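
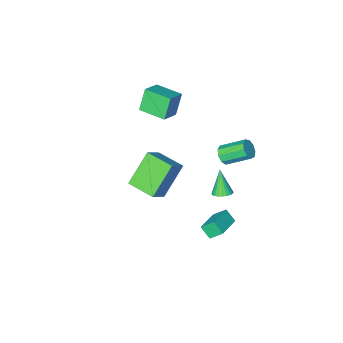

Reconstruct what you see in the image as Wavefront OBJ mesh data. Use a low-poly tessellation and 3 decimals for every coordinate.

v -1.598 2.531 -2.484
v -1.389 1.937 -1.87
v -2.097 3.046 -1.817
v -1.889 2.452 -1.202
v -0.291 3.348 -2.138
v -0.083 2.754 -1.523
v -0.791 3.863 -1.47
v -0.582 3.269 -0.856
v -0.782 3.755 2.143
v -0.344 4.06 2.37
v -1.018 3.085 3.497
v -0.519 4.199 2.408
v -0.733 4.27 2.406
v -0.956 4.263 2.364
v -1.151 4.178 2.288
v -1.291 4.03 2.19
v -1.353 3.839 2.084
v -1.328 3.636 1.988
v -1.22 3.451 1.915
v -1.045 3.312 1.877
v -0.83 3.241 1.879
v -0.608 3.248 1.922
v -0.412 3.333 1.998
v -0.273 3.481 2.096
v -0.211 3.672 2.201
v -0.236 3.875 2.297
v -1.299 -4.592 2.598
v -1.849 -4.857 3.969
v -2.038 -3.105 2.591
v -2.587 -3.371 3.961
v -0.253 -4.069 3.119
v -0.802 -4.335 4.489
v -0.991 -2.583 3.111
v -1.541 -2.848 4.482
v -2.669 0.892 2
v -2.368 0.742 2.533
v -3.39 1.678 3.373
v -3.691 1.828 2.84
v -2.191 1.094 2.357
v -3.213 2.029 3.197
v -2.237 1.351 2.014
v -3.259 2.286 2.854
v -2.486 1.393 1.665
v -3.508 2.329 2.505
v -2.82 1.201 1.472
v -3.842 2.137 2.312
v -3.084 0.865 1.526
v -4.105 1.8 2.366
v -3.153 0.541 1.802
v -4.175 1.476 2.642
v -2.996 0.382 2.171
v -4.018 1.317 3.011
v -2.686 0.461 2.459
v -3.708 1.397 3.299
v 2.49 0.741 2.09
v 1.099 0.36 3.739
v 1.902 2.266 1.948
v 0.512 1.884 3.596
v 3.448 1.196 3.004
v 2.058 0.814 4.652
v 2.861 2.72 2.861
v 1.47 2.339 4.51
f 2 4 1
f 5 2 1
f 1 4 3
f 3 5 1
f 2 8 4
f 6 2 5
f 6 8 2
f 4 8 3
f 7 5 3
f 3 8 7
f 7 6 5
f 8 6 7
f 10 9 12
f 10 12 11
f 12 9 13
f 12 13 11
f 13 9 14
f 13 14 11
f 14 9 15
f 14 15 11
f 15 9 16
f 15 16 11
f 16 9 17
f 16 17 11
f 17 9 18
f 17 18 11
f 18 9 19
f 18 19 11
f 19 9 20
f 19 20 11
f 20 9 21
f 20 21 11
f 21 9 22
f 21 22 11
f 22 9 23
f 22 23 11
f 23 9 24
f 23 24 11
f 24 9 25
f 24 25 11
f 25 9 26
f 25 26 11
f 26 9 10
f 26 10 11
f 28 30 27
f 31 28 27
f 27 30 29
f 29 31 27
f 28 34 30
f 32 28 31
f 32 34 28
f 30 34 29
f 33 31 29
f 29 34 33
f 33 32 31
f 34 32 33
f 36 35 39
f 36 39 37
f 37 39 40
f 37 40 38
f 39 35 41
f 39 41 40
f 40 41 42
f 40 42 38
f 41 35 43
f 41 43 42
f 42 43 44
f 42 44 38
f 43 35 45
f 43 45 44
f 44 45 46
f 44 46 38
f 45 35 47
f 45 47 46
f 46 47 48
f 46 48 38
f 47 35 49
f 47 49 48
f 48 49 50
f 48 50 38
f 49 35 51
f 49 51 50
f 50 51 52
f 50 52 38
f 51 35 53
f 51 53 52
f 52 53 54
f 52 54 38
f 53 35 36
f 53 36 54
f 54 36 37
f 54 37 38
f 56 58 55
f 59 56 55
f 55 58 57
f 57 59 55
f 56 62 58
f 60 56 59
f 60 62 56
f 58 62 57
f 61 59 57
f 57 62 61
f 61 60 59
f 62 60 61



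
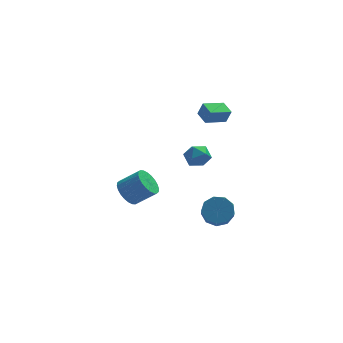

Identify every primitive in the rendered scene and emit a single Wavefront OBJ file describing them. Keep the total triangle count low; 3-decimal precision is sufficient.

v -1.445 1.939 -3.073
v -0.883 1.67 -3.83
v 0.367 1.452 -2.823
v -0.195 1.721 -2.067
v -0.823 2.048 -3.823
v 0.427 1.83 -2.816
v -0.858 2.409 -3.701
v 0.393 2.191 -2.695
v -0.982 2.698 -3.484
v 0.269 2.48 -2.478
v -1.176 2.872 -3.205
v 0.074 2.654 -2.198
v -1.412 2.904 -2.905
v -0.161 2.686 -1.899
v -1.653 2.789 -2.631
v -0.402 2.571 -1.625
v -1.862 2.545 -2.425
v -0.611 2.326 -1.418
v -2.007 2.208 -2.317
v -0.757 1.99 -1.31
v -2.067 1.83 -2.324
v -0.817 1.612 -1.317
v -2.033 1.469 -2.445
v -0.782 1.251 -1.439
v -1.909 1.18 -2.662
v -0.658 0.962 -1.656
v -1.714 1.006 -2.942
v -0.464 0.788 -1.935
v -1.479 0.974 -3.241
v -0.228 0.756 -2.235
v -1.238 1.089 -3.515
v 0.013 0.871 -2.509
v -1.029 1.334 -3.722
v 0.222 1.115 -2.715
v 3.792 0.664 -4.41
v 4.282 1.202 -3.739
v 4.098 -0.126 -2.539
v 3.608 -0.664 -3.21
v 3.619 1.331 -3.699
v 3.434 0.002 -2.499
v 3.036 1.147 -3.991
v 2.852 -0.182 -2.791
v 2.807 0.738 -4.48
v 2.623 -0.591 -3.28
v 3.04 0.294 -4.936
v 2.855 -1.035 -3.736
v 3.624 0.024 -5.146
v 3.439 -1.305 -3.946
v 4.287 0.053 -5.011
v 4.102 -1.276 -3.811
v 4.719 0.368 -4.595
v 4.534 -0.961 -3.395
v 4.717 0.822 -4.093
v 4.532 -0.507 -2.893
v 2.997 0.641 3.526
v 3.292 0.529 4.412
v 2.673 1.57 3.751
v 2.967 1.459 4.637
v 4.293 1.181 3.163
v 4.587 1.07 4.049
v 3.968 2.111 3.388
v 4.263 1.999 4.274
v 2.271 0.979 1.313
v 3.035 0.591 1.53
v 1.985 -0.091 0.41
v 2.749 -0.479 0.627
v 2.092 -0.435 1.216
v 2.268 0.226 1.774
v 2.752 0.274 0.166
v 2.928 0.935 0.724
v 3.331 0.156 0.822
v 2.923 -0.283 1.471
v 2.097 0.783 0.469
v 1.689 0.344 1.118
f 2 1 5
f 2 5 3
f 3 5 6
f 3 6 4
f 5 1 7
f 5 7 6
f 6 7 8
f 6 8 4
f 7 1 9
f 7 9 8
f 8 9 10
f 8 10 4
f 9 1 11
f 9 11 10
f 10 11 12
f 10 12 4
f 11 1 13
f 11 13 12
f 12 13 14
f 12 14 4
f 13 1 15
f 13 15 14
f 14 15 16
f 14 16 4
f 15 1 17
f 15 17 16
f 16 17 18
f 16 18 4
f 17 1 19
f 17 19 18
f 18 19 20
f 18 20 4
f 19 1 21
f 19 21 20
f 20 21 22
f 20 22 4
f 21 1 23
f 21 23 22
f 22 23 24
f 22 24 4
f 23 1 25
f 23 25 24
f 24 25 26
f 24 26 4
f 25 1 27
f 25 27 26
f 26 27 28
f 26 28 4
f 27 1 29
f 27 29 28
f 28 29 30
f 28 30 4
f 29 1 31
f 29 31 30
f 30 31 32
f 30 32 4
f 31 1 33
f 31 33 32
f 32 33 34
f 32 34 4
f 33 1 2
f 33 2 34
f 34 2 3
f 34 3 4
f 36 35 39
f 36 39 37
f 37 39 40
f 37 40 38
f 39 35 41
f 39 41 40
f 40 41 42
f 40 42 38
f 41 35 43
f 41 43 42
f 42 43 44
f 42 44 38
f 43 35 45
f 43 45 44
f 44 45 46
f 44 46 38
f 45 35 47
f 45 47 46
f 46 47 48
f 46 48 38
f 47 35 49
f 47 49 48
f 48 49 50
f 48 50 38
f 49 35 51
f 49 51 50
f 50 51 52
f 50 52 38
f 51 35 53
f 51 53 52
f 52 53 54
f 52 54 38
f 53 35 36
f 53 36 54
f 54 36 37
f 54 37 38
f 56 58 55
f 59 56 55
f 55 58 57
f 57 59 55
f 56 62 58
f 60 56 59
f 60 62 56
f 58 62 57
f 61 59 57
f 57 62 61
f 61 60 59
f 62 60 61
f 63 74 68
f 63 68 64
f 63 64 70
f 63 70 73
f 63 73 74
f 64 68 72
f 68 74 67
f 74 73 65
f 73 70 69
f 70 64 71
f 66 72 67
f 66 67 65
f 66 65 69
f 66 69 71
f 66 71 72
f 67 72 68
f 65 67 74
f 69 65 73
f 71 69 70
f 72 71 64



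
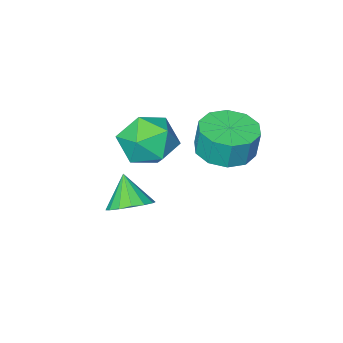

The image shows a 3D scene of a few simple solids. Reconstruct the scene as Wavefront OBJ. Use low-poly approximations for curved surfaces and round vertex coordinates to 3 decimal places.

v 2.19 -3.14 -2.496
v 2.731 -3.777 -2.855
v 1.95 -3.98 -1.364
v 3.016 -3.507 -2.594
v 3.08 -3.139 -2.307
v 2.905 -2.771 -2.071
v 2.538 -2.502 -1.949
v 2.078 -2.404 -1.973
v 1.648 -2.503 -2.137
v 1.363 -2.773 -2.398
v 1.299 -3.141 -2.685
v 1.474 -3.509 -2.921
v 1.841 -3.778 -3.043
v 2.301 -3.876 -3.019
v 0.068 -3.082 0.086
v 1.19 -2.554 0.059
v 0.91 -4.846 0.541
v 2.032 -4.318 0.514
v 1.233 -4.03 1.418
v 0.712 -2.939 1.137
v 1.388 -4.461 -0.537
v 0.867 -3.37 -0.818
v 2.006 -3.406 -0.326
v 1.91 -3.139 0.882
v 0.19 -4.261 -0.282
v 0.094 -3.994 0.926
v 0.024 -0.419 1.492
v 0.746 -1.236 1.643
v 0.697 -1.057 2.839
v -0.024 -0.241 2.688
v 1.095 -0.657 1.571
v 1.047 -0.478 2.767
v 1.036 0.012 1.468
v 0.987 0.191 2.664
v 0.59 0.517 1.375
v 0.541 0.696 2.571
v -0.072 0.664 1.326
v -0.121 0.843 2.522
v -0.697 0.397 1.341
v -0.746 0.576 2.537
v -1.047 -0.182 1.413
v -1.095 -0.003 2.609
v -0.987 -0.851 1.516
v -1.036 -0.672 2.712
v -0.541 -1.356 1.609
v -0.59 -1.177 2.805
v 0.121 -1.503 1.658
v 0.072 -1.324 2.854
f 2 1 4
f 2 4 3
f 4 1 5
f 4 5 3
f 5 1 6
f 5 6 3
f 6 1 7
f 6 7 3
f 7 1 8
f 7 8 3
f 8 1 9
f 8 9 3
f 9 1 10
f 9 10 3
f 10 1 11
f 10 11 3
f 11 1 12
f 11 12 3
f 12 1 13
f 12 13 3
f 13 1 14
f 13 14 3
f 14 1 2
f 14 2 3
f 15 26 20
f 15 20 16
f 15 16 22
f 15 22 25
f 15 25 26
f 16 20 24
f 20 26 19
f 26 25 17
f 25 22 21
f 22 16 23
f 18 24 19
f 18 19 17
f 18 17 21
f 18 21 23
f 18 23 24
f 19 24 20
f 17 19 26
f 21 17 25
f 23 21 22
f 24 23 16
f 28 27 31
f 28 31 29
f 29 31 32
f 29 32 30
f 31 27 33
f 31 33 32
f 32 33 34
f 32 34 30
f 33 27 35
f 33 35 34
f 34 35 36
f 34 36 30
f 35 27 37
f 35 37 36
f 36 37 38
f 36 38 30
f 37 27 39
f 37 39 38
f 38 39 40
f 38 40 30
f 39 27 41
f 39 41 40
f 40 41 42
f 40 42 30
f 41 27 43
f 41 43 42
f 42 43 44
f 42 44 30
f 43 27 45
f 43 45 44
f 44 45 46
f 44 46 30
f 45 27 47
f 45 47 46
f 46 47 48
f 46 48 30
f 47 27 28
f 47 28 48
f 48 28 29
f 48 29 30



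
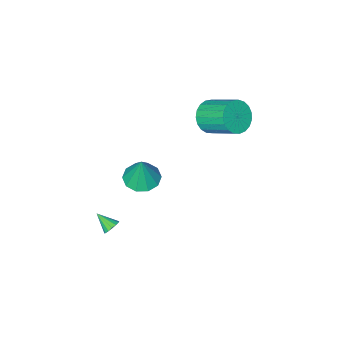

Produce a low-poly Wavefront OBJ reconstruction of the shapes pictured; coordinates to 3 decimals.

v 3.003 0.512 -2.674
v 3.457 0.51 -2.905
v 3.317 -0.372 -2.046
v 3.487 0.669 -2.697
v 3.388 0.786 -2.482
v 3.185 0.83 -2.319
v 2.933 0.788 -2.251
v 2.7 0.673 -2.297
v 2.548 0.515 -2.443
v 2.518 0.356 -2.652
v 2.618 0.239 -2.867
v 2.82 0.195 -3.03
v 3.072 0.236 -3.098
v 3.305 0.352 -3.052
v 1.906 1.678 2.055
v 2.866 1.688 1.917
v 2.154 2.022 3.805
v 2.661 2.246 1.836
v 2.168 2.586 1.839
v 1.574 2.58 1.925
v 1.108 2.229 2.06
v 0.946 1.667 2.194
v 1.151 1.11 2.274
v 1.644 0.769 2.271
v 2.238 0.776 2.186
v 2.704 1.127 2.051
v -2.945 0.825 3.466
v -2.284 0.557 4.167
v -2.735 2.187 5.216
v -3.395 2.455 4.514
v -2.05 0.786 3.911
v -2.501 2.416 4.96
v -1.971 1.022 3.578
v -2.421 2.652 4.627
v -2.06 1.224 3.226
v -2.511 2.854 4.274
v -2.302 1.357 2.915
v -2.753 2.987 3.963
v -2.655 1.398 2.699
v -3.106 3.028 3.748
v -3.058 1.34 2.616
v -3.509 2.97 3.665
v -3.442 1.193 2.68
v -3.893 2.823 3.729
v -3.74 0.982 2.88
v -4.19 2.612 3.928
v -3.9 0.744 3.181
v -4.351 2.374 4.229
v -3.895 0.52 3.531
v -4.346 2.15 4.58
v -3.726 0.349 3.87
v -4.176 1.979 4.919
v -3.421 0.26 4.139
v -3.872 1.89 5.188
v -3.035 0.269 4.292
v -3.485 1.899 5.34
v -2.632 0.374 4.301
v -3.083 2.004 5.35
f 2 1 4
f 2 4 3
f 4 1 5
f 4 5 3
f 5 1 6
f 5 6 3
f 6 1 7
f 6 7 3
f 7 1 8
f 7 8 3
f 8 1 9
f 8 9 3
f 9 1 10
f 9 10 3
f 10 1 11
f 10 11 3
f 11 1 12
f 11 12 3
f 12 1 13
f 12 13 3
f 13 1 14
f 13 14 3
f 14 1 2
f 14 2 3
f 16 15 18
f 16 18 17
f 18 15 19
f 18 19 17
f 19 15 20
f 19 20 17
f 20 15 21
f 20 21 17
f 21 15 22
f 21 22 17
f 22 15 23
f 22 23 17
f 23 15 24
f 23 24 17
f 24 15 25
f 24 25 17
f 25 15 26
f 25 26 17
f 26 15 16
f 26 16 17
f 28 27 31
f 28 31 29
f 29 31 32
f 29 32 30
f 31 27 33
f 31 33 32
f 32 33 34
f 32 34 30
f 33 27 35
f 33 35 34
f 34 35 36
f 34 36 30
f 35 27 37
f 35 37 36
f 36 37 38
f 36 38 30
f 37 27 39
f 37 39 38
f 38 39 40
f 38 40 30
f 39 27 41
f 39 41 40
f 40 41 42
f 40 42 30
f 41 27 43
f 41 43 42
f 42 43 44
f 42 44 30
f 43 27 45
f 43 45 44
f 44 45 46
f 44 46 30
f 45 27 47
f 45 47 46
f 46 47 48
f 46 48 30
f 47 27 49
f 47 49 48
f 48 49 50
f 48 50 30
f 49 27 51
f 49 51 50
f 50 51 52
f 50 52 30
f 51 27 53
f 51 53 52
f 52 53 54
f 52 54 30
f 53 27 55
f 53 55 54
f 54 55 56
f 54 56 30
f 55 27 57
f 55 57 56
f 56 57 58
f 56 58 30
f 57 27 28
f 57 28 58
f 58 28 29
f 58 29 30



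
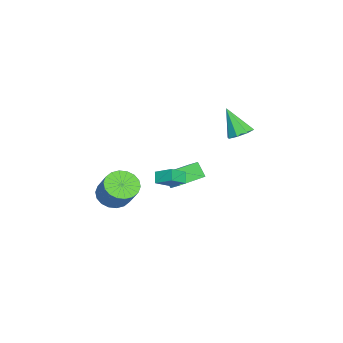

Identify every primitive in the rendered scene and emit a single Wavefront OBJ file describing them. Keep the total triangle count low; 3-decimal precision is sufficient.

v -2.594 -0.134 -3.496
v -2.95 -0.702 -2.525
v -4.373 0.942 -3.52
v -4.73 0.374 -2.549
v -2.19 0.546 -2.951
v -2.547 -0.022 -1.98
v -3.97 1.622 -2.975
v -4.326 1.054 -2.004
v 0.714 0.751 -0.492
v 1.018 1.803 0.047
v 1.235 0.914 -1.104
v 1.538 1.966 -0.566
v 1.622 0.174 0.126
v 1.925 1.226 0.664
v 2.142 0.337 -0.487
v 2.446 1.389 0.052
v 2.952 -1.858 -1.273
v 3.632 -1.466 -1.986
v 4.647 -0.63 -0.56
v 3.968 -1.022 0.153
v 3.306 -1.126 -1.954
v 4.322 -0.291 -0.527
v 2.911 -0.931 -1.786
v 3.926 -0.096 -0.36
v 2.523 -0.92 -1.517
v 3.539 -0.084 -0.091
v 2.221 -1.094 -1.2
v 3.236 -0.258 0.226
v 2.063 -1.42 -0.897
v 3.079 -0.584 0.529
v 2.082 -1.832 -0.669
v 3.097 -0.996 0.758
v 2.273 -2.25 -0.56
v 3.288 -1.414 0.866
v 2.598 -2.589 -0.593
v 3.614 -1.754 0.834
v 2.994 -2.784 -0.76
v 4.009 -1.949 0.666
v 3.381 -2.796 -1.029
v 4.397 -1.96 0.397
v 3.684 -2.622 -1.346
v 4.699 -1.786 0.08
v 3.841 -2.296 -1.649
v 4.857 -1.46 -0.223
v 3.823 -1.884 -1.878
v 4.838 -1.048 -0.451
v -3.139 3.96 1.405
v -2.283 3.953 1.565
v -3.481 2.98 3.195
v -2.583 4.497 1.805
v -3.208 4.726 1.811
v -3.793 4.507 1.579
v -3.994 3.967 1.245
v -3.694 3.423 1.004
v -3.069 3.194 0.999
v -2.484 3.414 1.231
f 2 4 1
f 5 2 1
f 1 4 3
f 3 5 1
f 2 8 4
f 6 2 5
f 6 8 2
f 4 8 3
f 7 5 3
f 3 8 7
f 7 6 5
f 8 6 7
f 10 12 9
f 13 10 9
f 9 12 11
f 11 13 9
f 10 16 12
f 14 10 13
f 14 16 10
f 12 16 11
f 15 13 11
f 11 16 15
f 15 14 13
f 16 14 15
f 18 17 21
f 18 21 19
f 19 21 22
f 19 22 20
f 21 17 23
f 21 23 22
f 22 23 24
f 22 24 20
f 23 17 25
f 23 25 24
f 24 25 26
f 24 26 20
f 25 17 27
f 25 27 26
f 26 27 28
f 26 28 20
f 27 17 29
f 27 29 28
f 28 29 30
f 28 30 20
f 29 17 31
f 29 31 30
f 30 31 32
f 30 32 20
f 31 17 33
f 31 33 32
f 32 33 34
f 32 34 20
f 33 17 35
f 33 35 34
f 34 35 36
f 34 36 20
f 35 17 37
f 35 37 36
f 36 37 38
f 36 38 20
f 37 17 39
f 37 39 38
f 38 39 40
f 38 40 20
f 39 17 41
f 39 41 40
f 40 41 42
f 40 42 20
f 41 17 43
f 41 43 42
f 42 43 44
f 42 44 20
f 43 17 45
f 43 45 44
f 44 45 46
f 44 46 20
f 45 17 18
f 45 18 46
f 46 18 19
f 46 19 20
f 48 47 50
f 48 50 49
f 50 47 51
f 50 51 49
f 51 47 52
f 51 52 49
f 52 47 53
f 52 53 49
f 53 47 54
f 53 54 49
f 54 47 55
f 54 55 49
f 55 47 56
f 55 56 49
f 56 47 48
f 56 48 49



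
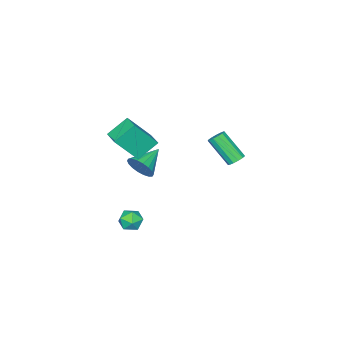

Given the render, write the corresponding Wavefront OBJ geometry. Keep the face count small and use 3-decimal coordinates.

v -1.603 1.367 -0.352
v -1.078 1.342 -0.417
v -0.971 0.067 0.947
v -1.497 0.093 1.012
v -1.127 1.555 -0.214
v -1.021 0.28 1.15
v -1.328 1.709 -0.055
v -1.221 0.434 1.309
v -1.615 1.754 0.01
v -1.509 0.479 1.374
v -1.9 1.677 -0.04
v -1.793 0.402 1.324
v -2.089 1.501 -0.189
v -1.983 0.226 1.175
v -2.125 1.283 -0.39
v -2.019 0.008 0.974
v -1.995 1.092 -0.579
v -1.889 -0.183 0.785
v -1.74 0.988 -0.696
v -1.634 -0.287 0.668
v -1.442 1.005 -0.704
v -1.336 -0.27 0.661
v -1.195 1.136 -0.6
v -1.089 -0.138 0.765
v 2.937 -1.217 -3.841
v 3.21 -0.845 -3.268
v 3.77 -2.055 -3.692
v 4.043 -1.683 -3.119
v 3.384 -2.006 -3.068
v 2.869 -1.488 -3.159
v 4.111 -1.412 -3.801
v 3.596 -0.894 -3.892
v 3.936 -0.965 -3.243
v 3.486 -1.332 -2.79
v 3.494 -1.568 -4.17
v 3.044 -1.935 -3.717
v 3.479 -1.387 1.883
v 2.461 -0.94 2.751
v 3.993 -0.458 2.008
v 2.976 -0.011 2.876
v 4.424 -2.109 3.364
v 3.407 -1.662 4.232
v 4.939 -1.18 3.489
v 3.921 -0.733 4.357
v 3.555 -0.709 1
v 3.851 -1.009 1.704
v 2.105 -0.731 1.6
v 3.867 -0.648 1.757
v 3.821 -0.299 1.659
v 3.723 -0.032 1.431
v 3.592 0.102 1.118
v 3.453 0.075 0.781
v 3.335 -0.108 0.488
v 3.26 -0.409 0.297
v 3.244 -0.77 0.244
v 3.29 -1.119 0.342
v 3.388 -1.386 0.57
v 3.519 -1.52 0.883
v 3.658 -1.492 1.219
v 3.776 -1.31 1.513
f 2 1 5
f 2 5 3
f 3 5 6
f 3 6 4
f 5 1 7
f 5 7 6
f 6 7 8
f 6 8 4
f 7 1 9
f 7 9 8
f 8 9 10
f 8 10 4
f 9 1 11
f 9 11 10
f 10 11 12
f 10 12 4
f 11 1 13
f 11 13 12
f 12 13 14
f 12 14 4
f 13 1 15
f 13 15 14
f 14 15 16
f 14 16 4
f 15 1 17
f 15 17 16
f 16 17 18
f 16 18 4
f 17 1 19
f 17 19 18
f 18 19 20
f 18 20 4
f 19 1 21
f 19 21 20
f 20 21 22
f 20 22 4
f 21 1 23
f 21 23 22
f 22 23 24
f 22 24 4
f 23 1 2
f 23 2 24
f 24 2 3
f 24 3 4
f 25 36 30
f 25 30 26
f 25 26 32
f 25 32 35
f 25 35 36
f 26 30 34
f 30 36 29
f 36 35 27
f 35 32 31
f 32 26 33
f 28 34 29
f 28 29 27
f 28 27 31
f 28 31 33
f 28 33 34
f 29 34 30
f 27 29 36
f 31 27 35
f 33 31 32
f 34 33 26
f 38 40 37
f 41 38 37
f 37 40 39
f 39 41 37
f 38 44 40
f 42 38 41
f 42 44 38
f 40 44 39
f 43 41 39
f 39 44 43
f 43 42 41
f 44 42 43
f 46 45 48
f 46 48 47
f 48 45 49
f 48 49 47
f 49 45 50
f 49 50 47
f 50 45 51
f 50 51 47
f 51 45 52
f 51 52 47
f 52 45 53
f 52 53 47
f 53 45 54
f 53 54 47
f 54 45 55
f 54 55 47
f 55 45 56
f 55 56 47
f 56 45 57
f 56 57 47
f 57 45 58
f 57 58 47
f 58 45 59
f 58 59 47
f 59 45 60
f 59 60 47
f 60 45 46
f 60 46 47



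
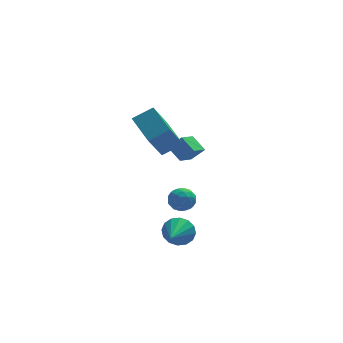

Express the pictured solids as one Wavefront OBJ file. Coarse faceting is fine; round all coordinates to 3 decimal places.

v -0.062 -0.64 -2.191
v 0.467 -0.309 -1.727
v 0.513 -1.751 -2.053
v 1.042 -1.42 -1.589
v 0.306 -1.498 -1.347
v -0.049 -0.811 -1.432
v 1.029 -1.249 -2.348
v 0.674 -0.562 -2.433
v 1.141 -0.685 -1.823
v 0.695 -0.839 -1.205
v 0.285 -1.221 -2.575
v -0.161 -1.375 -1.957
v 0.152 -0.377 -1.971
v 0.828 -1.683 -1.809
v 0.395 -1.729 -1.667
v 0.706 -1.535 -1.394
v -0.151 -0.672 -1.798
v 0.16 -0.477 -1.525
v 0.065 -1.176 -1.302
v 0.82 -1.583 -2.255
v 1.131 -1.388 -1.982
v 0.274 -0.525 -2.386
v 0.585 -0.331 -2.113
v 0.915 -0.884 -2.478
v 0.86 -0.403 -1.755
v 1.197 -1.057 -1.674
v 1.19 -0.956 -2.12
v 0.981 -0.552 -2.17
v 0.597 -0.494 -1.391
v 0.935 -1.147 -1.31
v 0.502 -1.193 -1.168
v 0.294 -0.789 -1.218
v 0.993 -0.715 -1.448
v 0.045 -0.913 -2.47
v 0.383 -1.566 -2.389
v 0.686 -1.271 -2.562
v 0.478 -0.867 -2.612
v -0.217 -1.003 -2.106
v 0.12 -1.657 -2.025
v -0.001 -1.508 -1.61
v -0.21 -1.104 -1.66
v -0.013 -1.345 -2.332
v 1.605 1.012 0.298
v 1.132 1.793 0.911
v 0.9 1.143 -0.413
v 0.426 1.923 0.2
v 2.434 2.017 -0.34
v 1.96 2.797 0.273
v 1.728 2.147 -1.051
v 1.255 2.928 -0.438
v -0.525 -0.987 1.544
v -1.414 -1.925 3.288
v -0.992 0.696 2.212
v -1.881 -0.242 3.955
v 0.581 -0.918 2.145
v -0.308 -1.856 3.888
v 0.114 0.765 2.812
v -0.775 -0.173 4.556
v -0.074 -2.74 -3.061
v 0.207 -3.188 -3.764
v -0.826 -4.22 -2.419
v 0.542 -3.226 -3.459
v 0.713 -3.134 -3.047
v 0.673 -2.936 -2.638
v 0.433 -2.686 -2.343
v 0.057 -2.451 -2.24
v -0.354 -2.292 -2.357
v -0.69 -2.254 -2.662
v -0.86 -2.346 -3.075
v -0.82 -2.543 -3.483
v -0.58 -2.794 -3.778
v -0.204 -3.029 -3.881
f 1 38 17
f 38 12 41
f 17 41 6
f 38 41 17
f 1 17 13
f 17 6 18
f 13 18 2
f 17 18 13
f 1 13 22
f 13 2 23
f 22 23 8
f 13 23 22
f 1 22 34
f 22 8 37
f 34 37 11
f 22 37 34
f 1 34 38
f 34 11 42
f 38 42 12
f 34 42 38
f 2 18 29
f 18 6 32
f 29 32 10
f 18 32 29
f 6 41 19
f 41 12 40
f 19 40 5
f 41 40 19
f 12 42 39
f 42 11 35
f 39 35 3
f 42 35 39
f 11 37 36
f 37 8 24
f 36 24 7
f 37 24 36
f 8 23 28
f 23 2 25
f 28 25 9
f 23 25 28
f 4 30 16
f 30 10 31
f 16 31 5
f 30 31 16
f 4 16 14
f 16 5 15
f 14 15 3
f 16 15 14
f 4 14 21
f 14 3 20
f 21 20 7
f 14 20 21
f 4 21 26
f 21 7 27
f 26 27 9
f 21 27 26
f 4 26 30
f 26 9 33
f 30 33 10
f 26 33 30
f 5 31 19
f 31 10 32
f 19 32 6
f 31 32 19
f 3 15 39
f 15 5 40
f 39 40 12
f 15 40 39
f 7 20 36
f 20 3 35
f 36 35 11
f 20 35 36
f 9 27 28
f 27 7 24
f 28 24 8
f 27 24 28
f 10 33 29
f 33 9 25
f 29 25 2
f 33 25 29
f 44 46 43
f 47 44 43
f 43 46 45
f 45 47 43
f 44 50 46
f 48 44 47
f 48 50 44
f 46 50 45
f 49 47 45
f 45 50 49
f 49 48 47
f 50 48 49
f 52 54 51
f 55 52 51
f 51 54 53
f 53 55 51
f 52 58 54
f 56 52 55
f 56 58 52
f 54 58 53
f 57 55 53
f 53 58 57
f 57 56 55
f 58 56 57
f 60 59 62
f 60 62 61
f 62 59 63
f 62 63 61
f 63 59 64
f 63 64 61
f 64 59 65
f 64 65 61
f 65 59 66
f 65 66 61
f 66 59 67
f 66 67 61
f 67 59 68
f 67 68 61
f 68 59 69
f 68 69 61
f 69 59 70
f 69 70 61
f 70 59 71
f 70 71 61
f 71 59 72
f 71 72 61
f 72 59 60
f 72 60 61



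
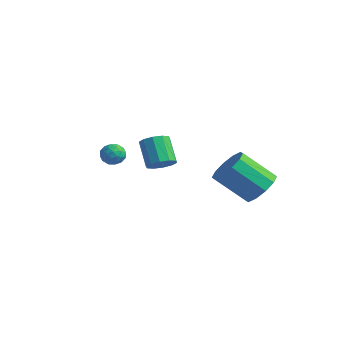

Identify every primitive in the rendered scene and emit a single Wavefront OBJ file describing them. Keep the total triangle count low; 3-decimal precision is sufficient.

v 3.764 3.457 -3.917
v 4.199 4.004 -3.147
v 3.131 2.89 -1.753
v 2.696 2.343 -2.523
v 3.658 4.303 -3.322
v 2.59 3.19 -1.928
v 3.158 4.28 -3.725
v 2.089 3.166 -2.331
v 2.889 3.941 -4.201
v 1.82 2.828 -2.807
v 2.955 3.418 -4.569
v 1.886 2.305 -3.174
v 3.329 2.91 -4.687
v 2.261 1.796 -3.293
v 3.87 2.61 -4.512
v 2.802 1.497 -3.118
v 4.371 2.634 -4.109
v 3.302 1.52 -2.715
v 4.64 2.972 -3.633
v 3.571 1.859 -2.239
v 4.574 3.495 -3.266
v 3.505 2.382 -1.871
v -0.557 1.084 -3.24
v -0.131 0.658 -2.794
v -1.077 0.969 -1.593
v -1.503 1.396 -2.04
v 0.033 1.091 -2.778
v -0.913 1.402 -1.577
v -0.028 1.522 -2.938
v -0.974 1.833 -1.737
v -0.292 1.785 -3.213
v -1.237 2.097 -2.012
v -0.656 1.781 -3.499
v -1.602 2.093 -2.298
v -0.983 1.511 -3.687
v -1.929 1.822 -2.486
v -1.147 1.078 -3.703
v -2.093 1.389 -2.502
v -1.086 0.647 -3.543
v -2.032 0.958 -2.342
v -0.823 0.383 -3.268
v -1.768 0.695 -2.067
v -0.458 0.387 -2.982
v -1.404 0.699 -1.781
v 0.292 -2.54 -1.229
v 0.73 -2.117 -1.062
v 0.99 -3.283 -1.178
v 1.428 -2.86 -1.011
v 0.96 -3.005 -0.613
v 0.528 -2.545 -0.644
v 1.192 -2.855 -1.596
v 0.76 -2.395 -1.627
v 1.286 -2.312 -1.288
v 1.142 -2.405 -0.681
v 0.578 -2.995 -1.559
v 0.434 -3.088 -0.952
v 0.45 -2.263 -1.15
v 1.27 -3.137 -1.09
v 0.995 -3.222 -0.856
v 1.252 -2.973 -0.758
v 0.331 -2.515 -0.905
v 0.589 -2.267 -0.806
v 0.724 -2.788 -0.542
v 1.131 -3.133 -1.434
v 1.389 -2.885 -1.335
v 0.468 -2.427 -1.482
v 0.725 -2.178 -1.384
v 0.996 -2.612 -1.698
v 1.034 -2.129 -1.185
v 1.444 -2.566 -1.154
v 1.305 -2.563 -1.498
v 1.051 -2.293 -1.517
v 0.949 -2.184 -0.828
v 1.36 -2.621 -0.797
v 1.085 -2.705 -0.564
v 0.831 -2.435 -0.582
v 1.276 -2.298 -0.961
v 0.36 -2.779 -1.443
v 0.771 -3.216 -1.412
v 0.889 -2.965 -1.658
v 0.635 -2.695 -1.676
v 0.276 -2.834 -1.086
v 0.686 -3.271 -1.055
v 0.669 -3.107 -0.723
v 0.415 -2.837 -0.742
v 0.444 -3.102 -1.279
f 2 1 5
f 2 5 3
f 3 5 6
f 3 6 4
f 5 1 7
f 5 7 6
f 6 7 8
f 6 8 4
f 7 1 9
f 7 9 8
f 8 9 10
f 8 10 4
f 9 1 11
f 9 11 10
f 10 11 12
f 10 12 4
f 11 1 13
f 11 13 12
f 12 13 14
f 12 14 4
f 13 1 15
f 13 15 14
f 14 15 16
f 14 16 4
f 15 1 17
f 15 17 16
f 16 17 18
f 16 18 4
f 17 1 19
f 17 19 18
f 18 19 20
f 18 20 4
f 19 1 21
f 19 21 20
f 20 21 22
f 20 22 4
f 21 1 2
f 21 2 22
f 22 2 3
f 22 3 4
f 24 23 27
f 24 27 25
f 25 27 28
f 25 28 26
f 27 23 29
f 27 29 28
f 28 29 30
f 28 30 26
f 29 23 31
f 29 31 30
f 30 31 32
f 30 32 26
f 31 23 33
f 31 33 32
f 32 33 34
f 32 34 26
f 33 23 35
f 33 35 34
f 34 35 36
f 34 36 26
f 35 23 37
f 35 37 36
f 36 37 38
f 36 38 26
f 37 23 39
f 37 39 38
f 38 39 40
f 38 40 26
f 39 23 41
f 39 41 40
f 40 41 42
f 40 42 26
f 41 23 43
f 41 43 42
f 42 43 44
f 42 44 26
f 43 23 24
f 43 24 44
f 44 24 25
f 44 25 26
f 45 82 61
f 82 56 85
f 61 85 50
f 82 85 61
f 45 61 57
f 61 50 62
f 57 62 46
f 61 62 57
f 45 57 66
f 57 46 67
f 66 67 52
f 57 67 66
f 45 66 78
f 66 52 81
f 78 81 55
f 66 81 78
f 45 78 82
f 78 55 86
f 82 86 56
f 78 86 82
f 46 62 73
f 62 50 76
f 73 76 54
f 62 76 73
f 50 85 63
f 85 56 84
f 63 84 49
f 85 84 63
f 56 86 83
f 86 55 79
f 83 79 47
f 86 79 83
f 55 81 80
f 81 52 68
f 80 68 51
f 81 68 80
f 52 67 72
f 67 46 69
f 72 69 53
f 67 69 72
f 48 74 60
f 74 54 75
f 60 75 49
f 74 75 60
f 48 60 58
f 60 49 59
f 58 59 47
f 60 59 58
f 48 58 65
f 58 47 64
f 65 64 51
f 58 64 65
f 48 65 70
f 65 51 71
f 70 71 53
f 65 71 70
f 48 70 74
f 70 53 77
f 74 77 54
f 70 77 74
f 49 75 63
f 75 54 76
f 63 76 50
f 75 76 63
f 47 59 83
f 59 49 84
f 83 84 56
f 59 84 83
f 51 64 80
f 64 47 79
f 80 79 55
f 64 79 80
f 53 71 72
f 71 51 68
f 72 68 52
f 71 68 72
f 54 77 73
f 77 53 69
f 73 69 46
f 77 69 73



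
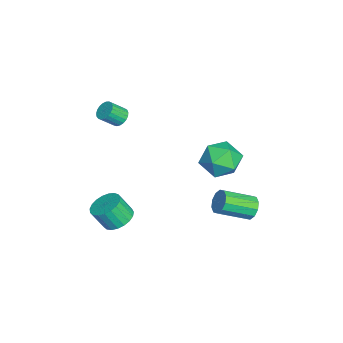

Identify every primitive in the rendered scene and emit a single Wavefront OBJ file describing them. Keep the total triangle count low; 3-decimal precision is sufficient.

v -0.701 -2.271 3.602
v -0.381 -2.562 3.171
v -0.04 -3.339 3.947
v -0.359 -3.049 4.378
v -0.211 -2.397 3.261
v 0.13 -3.174 4.037
v -0.125 -2.211 3.41
v 0.216 -2.988 4.186
v -0.139 -2.035 3.592
v 0.203 -2.812 4.368
v -0.249 -1.9 3.776
v 0.092 -2.677 4.552
v -0.438 -1.829 3.93
v -0.097 -2.606 4.706
v -0.672 -1.835 4.027
v -0.331 -2.612 4.803
v -0.912 -1.916 4.051
v -0.57 -2.693 4.827
v -1.114 -2.059 3.997
v -0.773 -2.836 4.773
v -1.245 -2.238 3.875
v -0.904 -3.016 4.651
v -1.282 -2.424 3.705
v -0.941 -3.201 4.481
v -1.219 -2.583 3.518
v -0.877 -3.36 4.294
v -1.065 -2.688 3.346
v -0.724 -3.465 4.122
v -0.849 -2.721 3.217
v -0.508 -3.498 3.993
v -0.607 -2.676 3.155
v -0.266 -3.453 3.931
v 1.799 4.274 2.874
v 2.955 3.881 2.728
v 1.145 2.399 2.732
v 2.301 2.006 2.586
v 1.937 2.455 3.672
v 2.341 3.614 3.76
v 1.759 2.666 1.7
v 2.163 3.825 1.788
v 2.931 2.888 2.003
v 3.041 2.757 3.221
v 1.059 3.523 2.239
v 1.169 3.392 3.457
v 2.648 4.769 -0.595
v 3.264 4.738 -1.021
v 3.768 3.08 -0.172
v 3.152 3.111 0.255
v 3.37 4.968 -0.634
v 3.874 3.31 0.216
v 3.2 5.123 -0.231
v 3.704 3.465 0.619
v 2.819 5.143 0.033
v 3.323 3.484 0.882
v 2.373 5.019 0.057
v 2.877 3.361 0.906
v 2.032 4.8 -0.168
v 2.536 3.142 0.681
v 1.926 4.57 -0.556
v 2.43 2.912 0.294
v 2.096 4.415 -0.959
v 2.6 2.757 -0.109
v 2.477 4.396 -1.222
v 2.981 2.737 -0.373
v 2.923 4.519 -1.246
v 3.427 2.861 -0.397
v 3.118 -2.049 -1.488
v 3.98 -2.312 -1.673
v 4.024 -2.994 -0.496
v 3.162 -2.731 -0.312
v 4.036 -1.984 -1.485
v 4.08 -2.665 -0.308
v 3.933 -1.667 -1.297
v 3.977 -2.348 -0.121
v 3.689 -1.416 -1.142
v 3.733 -2.097 0.034
v 3.346 -1.274 -1.048
v 3.39 -1.956 0.128
v 2.964 -1.267 -1.029
v 3.008 -1.948 0.147
v 2.609 -1.395 -1.09
v 2.653 -2.076 0.086
v 2.341 -1.636 -1.22
v 2.385 -2.317 -0.043
v 2.208 -1.948 -1.396
v 2.252 -2.63 -0.219
v 2.233 -2.278 -1.588
v 2.277 -2.96 -0.411
v 2.41 -2.569 -1.762
v 2.454 -3.25 -0.586
v 2.71 -2.769 -1.89
v 2.754 -3.451 -0.714
v 3.08 -2.845 -1.948
v 3.124 -3.527 -0.772
v 3.457 -2.784 -1.926
v 3.501 -3.465 -0.75
v 3.775 -2.595 -1.829
v 3.819 -3.277 -0.653
f 2 1 5
f 2 5 3
f 3 5 6
f 3 6 4
f 5 1 7
f 5 7 6
f 6 7 8
f 6 8 4
f 7 1 9
f 7 9 8
f 8 9 10
f 8 10 4
f 9 1 11
f 9 11 10
f 10 11 12
f 10 12 4
f 11 1 13
f 11 13 12
f 12 13 14
f 12 14 4
f 13 1 15
f 13 15 14
f 14 15 16
f 14 16 4
f 15 1 17
f 15 17 16
f 16 17 18
f 16 18 4
f 17 1 19
f 17 19 18
f 18 19 20
f 18 20 4
f 19 1 21
f 19 21 20
f 20 21 22
f 20 22 4
f 21 1 23
f 21 23 22
f 22 23 24
f 22 24 4
f 23 1 25
f 23 25 24
f 24 25 26
f 24 26 4
f 25 1 27
f 25 27 26
f 26 27 28
f 26 28 4
f 27 1 29
f 27 29 28
f 28 29 30
f 28 30 4
f 29 1 31
f 29 31 30
f 30 31 32
f 30 32 4
f 31 1 2
f 31 2 32
f 32 2 3
f 32 3 4
f 33 44 38
f 33 38 34
f 33 34 40
f 33 40 43
f 33 43 44
f 34 38 42
f 38 44 37
f 44 43 35
f 43 40 39
f 40 34 41
f 36 42 37
f 36 37 35
f 36 35 39
f 36 39 41
f 36 41 42
f 37 42 38
f 35 37 44
f 39 35 43
f 41 39 40
f 42 41 34
f 46 45 49
f 46 49 47
f 47 49 50
f 47 50 48
f 49 45 51
f 49 51 50
f 50 51 52
f 50 52 48
f 51 45 53
f 51 53 52
f 52 53 54
f 52 54 48
f 53 45 55
f 53 55 54
f 54 55 56
f 54 56 48
f 55 45 57
f 55 57 56
f 56 57 58
f 56 58 48
f 57 45 59
f 57 59 58
f 58 59 60
f 58 60 48
f 59 45 61
f 59 61 60
f 60 61 62
f 60 62 48
f 61 45 63
f 61 63 62
f 62 63 64
f 62 64 48
f 63 45 65
f 63 65 64
f 64 65 66
f 64 66 48
f 65 45 46
f 65 46 66
f 66 46 47
f 66 47 48
f 68 67 71
f 68 71 69
f 69 71 72
f 69 72 70
f 71 67 73
f 71 73 72
f 72 73 74
f 72 74 70
f 73 67 75
f 73 75 74
f 74 75 76
f 74 76 70
f 75 67 77
f 75 77 76
f 76 77 78
f 76 78 70
f 77 67 79
f 77 79 78
f 78 79 80
f 78 80 70
f 79 67 81
f 79 81 80
f 80 81 82
f 80 82 70
f 81 67 83
f 81 83 82
f 82 83 84
f 82 84 70
f 83 67 85
f 83 85 84
f 84 85 86
f 84 86 70
f 85 67 87
f 85 87 86
f 86 87 88
f 86 88 70
f 87 67 89
f 87 89 88
f 88 89 90
f 88 90 70
f 89 67 91
f 89 91 90
f 90 91 92
f 90 92 70
f 91 67 93
f 91 93 92
f 92 93 94
f 92 94 70
f 93 67 95
f 93 95 94
f 94 95 96
f 94 96 70
f 95 67 97
f 95 97 96
f 96 97 98
f 96 98 70
f 97 67 68
f 97 68 98
f 98 68 69
f 98 69 70



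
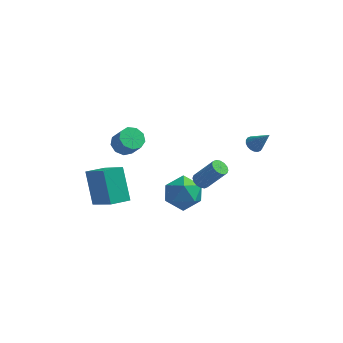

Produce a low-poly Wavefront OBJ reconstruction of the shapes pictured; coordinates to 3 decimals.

v 1.571 -2.469 1.669
v 1.986 -2.315 1.359
v 3.064 -2.318 2.801
v 2.649 -2.471 3.111
v 1.869 -2.077 1.447
v 2.947 -2.079 2.889
v 1.672 -1.944 1.595
v 2.75 -1.946 3.036
v 1.448 -1.951 1.762
v 2.526 -1.954 3.203
v 1.257 -2.097 1.904
v 2.335 -2.1 3.346
v 1.151 -2.343 1.984
v 2.228 -2.346 3.425
v 1.156 -2.622 1.979
v 2.234 -2.625 3.421
v 1.273 -2.861 1.891
v 2.351 -2.863 3.333
v 1.47 -2.994 1.744
v 2.548 -2.996 3.185
v 1.694 -2.986 1.577
v 2.772 -2.989 3.018
v 1.885 -2.84 1.434
v 2.963 -2.843 2.876
v 1.992 -2.594 1.355
v 3.069 -2.597 2.796
v -3.031 -1.472 3.1
v -2.57 -0.843 3.061
v -1.948 -1.24 4.021
v -2.409 -1.868 4.06
v -2.99 -0.743 3.375
v -2.368 -1.139 4.334
v -3.429 -0.983 3.56
v -2.807 -1.38 4.52
v -3.682 -1.452 3.53
v -3.06 -1.849 4.489
v -3.63 -1.93 3.299
v -3.008 -2.327 4.258
v -3.298 -2.194 2.975
v -2.676 -2.59 3.934
v -2.841 -2.119 2.709
v -2.219 -2.516 3.669
v -2.473 -1.742 2.627
v -1.851 -2.139 3.586
v -2.366 -1.238 2.766
v -1.744 -1.635 3.725
v -3.98 -4.451 0.159
v -4.687 -3.321 1.896
v -3.134 -3.61 -0.045
v -3.842 -2.479 1.693
v -2.638 -5.501 1.387
v -3.346 -4.37 3.125
v -1.793 -4.659 1.184
v -2.5 -3.529 2.921
v -0.66 -0.01 -1.214
v 0.538 0.312 -1.239
v -0.138 -1.932 -0.961
v 1.06 -1.61 -0.986
v 0.348 -1.277 -0.026
v 0.025 -0.089 -0.182
v 0.375 -1.531 -2.018
v 0.052 -0.343 -2.174
v 1.177 -0.628 -1.735
v 1.161 -0.471 -0.505
v -0.761 -1.149 -1.695
v -0.777 -0.992 -0.465
v 3.364 3.221 0.558
v 3.829 3.299 0.221
v 4.276 2.979 1.762
v 3.779 3.538 0.307
v 3.647 3.713 0.442
v 3.459 3.792 0.6
v 3.252 3.757 0.75
v 3.067 3.616 0.862
v 2.941 3.396 0.914
v 2.898 3.143 0.895
v 2.948 2.904 0.809
v 3.08 2.729 0.674
v 3.268 2.651 0.516
v 3.476 2.685 0.366
v 3.661 2.826 0.254
v 3.787 3.046 0.202
f 2 1 5
f 2 5 3
f 3 5 6
f 3 6 4
f 5 1 7
f 5 7 6
f 6 7 8
f 6 8 4
f 7 1 9
f 7 9 8
f 8 9 10
f 8 10 4
f 9 1 11
f 9 11 10
f 10 11 12
f 10 12 4
f 11 1 13
f 11 13 12
f 12 13 14
f 12 14 4
f 13 1 15
f 13 15 14
f 14 15 16
f 14 16 4
f 15 1 17
f 15 17 16
f 16 17 18
f 16 18 4
f 17 1 19
f 17 19 18
f 18 19 20
f 18 20 4
f 19 1 21
f 19 21 20
f 20 21 22
f 20 22 4
f 21 1 23
f 21 23 22
f 22 23 24
f 22 24 4
f 23 1 25
f 23 25 24
f 24 25 26
f 24 26 4
f 25 1 2
f 25 2 26
f 26 2 3
f 26 3 4
f 28 27 31
f 28 31 29
f 29 31 32
f 29 32 30
f 31 27 33
f 31 33 32
f 32 33 34
f 32 34 30
f 33 27 35
f 33 35 34
f 34 35 36
f 34 36 30
f 35 27 37
f 35 37 36
f 36 37 38
f 36 38 30
f 37 27 39
f 37 39 38
f 38 39 40
f 38 40 30
f 39 27 41
f 39 41 40
f 40 41 42
f 40 42 30
f 41 27 43
f 41 43 42
f 42 43 44
f 42 44 30
f 43 27 45
f 43 45 44
f 44 45 46
f 44 46 30
f 45 27 28
f 45 28 46
f 46 28 29
f 46 29 30
f 48 50 47
f 51 48 47
f 47 50 49
f 49 51 47
f 48 54 50
f 52 48 51
f 52 54 48
f 50 54 49
f 53 51 49
f 49 54 53
f 53 52 51
f 54 52 53
f 55 66 60
f 55 60 56
f 55 56 62
f 55 62 65
f 55 65 66
f 56 60 64
f 60 66 59
f 66 65 57
f 65 62 61
f 62 56 63
f 58 64 59
f 58 59 57
f 58 57 61
f 58 61 63
f 58 63 64
f 59 64 60
f 57 59 66
f 61 57 65
f 63 61 62
f 64 63 56
f 68 67 70
f 68 70 69
f 70 67 71
f 70 71 69
f 71 67 72
f 71 72 69
f 72 67 73
f 72 73 69
f 73 67 74
f 73 74 69
f 74 67 75
f 74 75 69
f 75 67 76
f 75 76 69
f 76 67 77
f 76 77 69
f 77 67 78
f 77 78 69
f 78 67 79
f 78 79 69
f 79 67 80
f 79 80 69
f 80 67 81
f 80 81 69
f 81 67 82
f 81 82 69
f 82 67 68
f 82 68 69



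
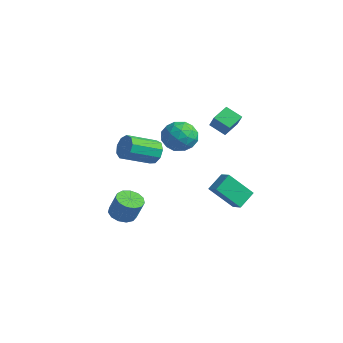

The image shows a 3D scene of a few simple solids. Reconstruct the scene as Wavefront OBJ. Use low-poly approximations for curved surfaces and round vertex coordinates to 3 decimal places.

v 2 3.002 -4.027
v 1.27 1.938 -2.646
v 1.831 3.993 -3.354
v 1.101 2.929 -1.973
v 2.739 2.911 -3.707
v 2.009 1.847 -2.326
v 2.57 3.902 -3.034
v 1.84 2.838 -1.653
v 0.775 0.228 2.56
v 1.173 0.857 1.862
v 1.727 -0.997 1.998
v 2.125 -0.368 1.3
v 2.336 -0.233 2.289
v 1.748 0.524 2.636
v 1.152 -0.664 1.224
v 0.564 0.093 1.571
v 1.406 0.306 1.037
v 2.138 0.572 1.695
v 0.762 -0.712 2.165
v 1.494 -0.446 2.823
v 0.891 0.65 2.261
v 2.009 -0.79 1.599
v 2.134 -0.711 2.18
v 2.368 -0.341 1.77
v 1.229 0.455 2.715
v 1.463 0.824 2.305
v 2.146 0.184 2.556
v 1.437 -0.964 1.555
v 1.671 -0.595 1.145
v 0.532 0.201 2.09
v 0.766 0.571 1.68
v 0.754 -0.324 1.304
v 1.261 0.696 1.365
v 1.82 -0.025 1.035
v 1.249 -0.199 0.99
v 0.903 0.246 1.194
v 1.691 0.852 1.752
v 2.251 0.132 1.421
v 2.375 0.212 2.002
v 2.03 0.657 2.207
v 1.828 0.528 1.267
v 0.649 -0.272 2.439
v 1.209 -0.992 2.108
v 0.87 -0.797 1.653
v 0.525 -0.352 1.858
v 1.08 -0.115 2.825
v 1.639 -0.836 2.495
v 1.997 -0.386 2.666
v 1.651 0.059 2.87
v 1.072 -0.668 2.593
v 2.802 -2.63 2.162
v 3.291 -2.948 1.706
v 2.947 -4.507 2.422
v 2.458 -4.19 2.878
v 3.521 -2.803 2.132
v 3.177 -4.362 2.849
v 3.415 -2.577 2.573
v 3.071 -4.136 3.289
v 3.022 -2.376 2.821
v 2.678 -3.935 3.537
v 2.526 -2.294 2.761
v 2.182 -3.853 3.477
v 2.159 -2.37 2.42
v 1.815 -3.929 3.137
v 2.093 -2.567 1.959
v 1.749 -4.127 2.675
v 2.359 -2.794 1.592
v 2.015 -4.353 2.309
v 2.832 -2.945 1.492
v 2.488 -4.504 2.209
v 0.774 2.362 1.735
v 1.469 2.102 2.613
v 0.584 3.321 2.169
v 1.279 3.062 3.047
v 1.581 2.758 1.213
v 2.276 2.499 2.091
v 1.391 3.718 1.647
v 2.086 3.458 2.525
v -0.005 -2.627 -3.493
v 0.674 -2.435 -3.802
v 1.203 -2.301 -2.556
v 0.525 -2.493 -2.247
v 0.455 -2.064 -3.749
v 0.984 -1.93 -2.503
v 0.089 -1.873 -3.614
v 0.619 -1.738 -2.369
v -0.306 -1.92 -3.441
v 0.224 -1.786 -2.196
v -0.605 -2.192 -3.285
v -0.076 -2.058 -2.039
v -0.714 -2.603 -3.194
v -0.185 -2.468 -1.948
v -0.598 -3.021 -3.198
v -0.068 -2.886 -1.953
v -0.293 -3.314 -3.296
v 0.236 -3.179 -2.051
v 0.103 -3.389 -3.456
v 0.632 -3.254 -2.211
v 0.465 -3.222 -3.628
v 0.994 -3.088 -2.383
v 0.678 -2.867 -3.757
v 1.207 -2.732 -2.511
f 2 4 1
f 5 2 1
f 1 4 3
f 3 5 1
f 2 8 4
f 6 2 5
f 6 8 2
f 4 8 3
f 7 5 3
f 3 8 7
f 7 6 5
f 8 6 7
f 9 46 25
f 46 20 49
f 25 49 14
f 46 49 25
f 9 25 21
f 25 14 26
f 21 26 10
f 25 26 21
f 9 21 30
f 21 10 31
f 30 31 16
f 21 31 30
f 9 30 42
f 30 16 45
f 42 45 19
f 30 45 42
f 9 42 46
f 42 19 50
f 46 50 20
f 42 50 46
f 10 26 37
f 26 14 40
f 37 40 18
f 26 40 37
f 14 49 27
f 49 20 48
f 27 48 13
f 49 48 27
f 20 50 47
f 50 19 43
f 47 43 11
f 50 43 47
f 19 45 44
f 45 16 32
f 44 32 15
f 45 32 44
f 16 31 36
f 31 10 33
f 36 33 17
f 31 33 36
f 12 38 24
f 38 18 39
f 24 39 13
f 38 39 24
f 12 24 22
f 24 13 23
f 22 23 11
f 24 23 22
f 12 22 29
f 22 11 28
f 29 28 15
f 22 28 29
f 12 29 34
f 29 15 35
f 34 35 17
f 29 35 34
f 12 34 38
f 34 17 41
f 38 41 18
f 34 41 38
f 13 39 27
f 39 18 40
f 27 40 14
f 39 40 27
f 11 23 47
f 23 13 48
f 47 48 20
f 23 48 47
f 15 28 44
f 28 11 43
f 44 43 19
f 28 43 44
f 17 35 36
f 35 15 32
f 36 32 16
f 35 32 36
f 18 41 37
f 41 17 33
f 37 33 10
f 41 33 37
f 52 51 55
f 52 55 53
f 53 55 56
f 53 56 54
f 55 51 57
f 55 57 56
f 56 57 58
f 56 58 54
f 57 51 59
f 57 59 58
f 58 59 60
f 58 60 54
f 59 51 61
f 59 61 60
f 60 61 62
f 60 62 54
f 61 51 63
f 61 63 62
f 62 63 64
f 62 64 54
f 63 51 65
f 63 65 64
f 64 65 66
f 64 66 54
f 65 51 67
f 65 67 66
f 66 67 68
f 66 68 54
f 67 51 69
f 67 69 68
f 68 69 70
f 68 70 54
f 69 51 52
f 69 52 70
f 70 52 53
f 70 53 54
f 72 74 71
f 75 72 71
f 71 74 73
f 73 75 71
f 72 78 74
f 76 72 75
f 76 78 72
f 74 78 73
f 77 75 73
f 73 78 77
f 77 76 75
f 78 76 77
f 80 79 83
f 80 83 81
f 81 83 84
f 81 84 82
f 83 79 85
f 83 85 84
f 84 85 86
f 84 86 82
f 85 79 87
f 85 87 86
f 86 87 88
f 86 88 82
f 87 79 89
f 87 89 88
f 88 89 90
f 88 90 82
f 89 79 91
f 89 91 90
f 90 91 92
f 90 92 82
f 91 79 93
f 91 93 92
f 92 93 94
f 92 94 82
f 93 79 95
f 93 95 94
f 94 95 96
f 94 96 82
f 95 79 97
f 95 97 96
f 96 97 98
f 96 98 82
f 97 79 99
f 97 99 98
f 98 99 100
f 98 100 82
f 99 79 101
f 99 101 100
f 100 101 102
f 100 102 82
f 101 79 80
f 101 80 102
f 102 80 81
f 102 81 82



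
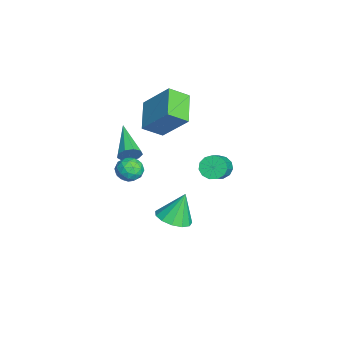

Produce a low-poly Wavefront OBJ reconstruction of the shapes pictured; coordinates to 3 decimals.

v -2.621 -1.603 -1.192
v -2.393 -1.832 -0.687
v -4.479 -1.857 -0.468
v -2.434 -1.425 -0.65
v -2.563 -1.102 -0.867
v -2.719 -1.012 -1.236
v -2.83 -1.199 -1.585
v -2.842 -1.575 -1.749
v -2.752 -1.964 -1.653
v -2.6 -2.183 -1.342
v -2.458 -2.131 -0.96
v -0.629 0.281 -4.112
v -0.002 -0.275 -3.783
v -0.891 0.839 -2.668
v 0.238 0.155 -3.905
v 0.203 0.624 -4.093
v -0.096 0.985 -4.287
v -0.564 1.123 -4.425
v -1.053 0.993 -4.464
v -1.407 0.637 -4.391
v -1.514 0.168 -4.23
v -1.34 -0.264 -4.031
v -0.94 -0.524 -3.858
v -0.441 -0.528 -3.765
v -4.145 2.591 -3.386
v -3.77 3.083 -3.669
v -2.62 2.721 -2.777
v -2.995 2.229 -2.494
v -3.951 3.243 -3.371
v -2.801 2.88 -2.479
v -4.193 3.196 -3.078
v -3.043 2.833 -2.186
v -4.42 2.957 -2.883
v -3.27 2.594 -1.991
v -4.56 2.602 -2.847
v -3.41 2.239 -1.955
v -4.568 2.243 -2.983
v -3.418 1.88 -2.091
v -4.441 1.996 -3.246
v -3.291 1.633 -2.354
v -4.221 1.937 -3.554
v -3.071 1.574 -2.662
v -3.976 2.086 -3.809
v -2.826 1.723 -2.917
v -3.785 2.396 -3.929
v -2.635 2.033 -3.037
v -3.709 2.768 -3.877
v -2.559 2.405 -2.985
v -3.565 -0.058 -0.581
v -3.363 -1.023 0.085
v -5.133 0.076 0.089
v -4.931 -0.89 0.755
v -2.849 1.09 0.865
v -2.647 0.124 1.531
v -4.417 1.223 1.535
v -4.215 0.258 2.201
v 1.74 -1.394 0.668
v 2.188 -1.233 1.144
v 1.392 -2.227 1.276
v 1.84 -2.066 1.752
v 1.315 -1.662 1.634
v 1.53 -1.147 1.258
v 2.05 -2.313 1.162
v 2.265 -1.798 0.786
v 2.379 -1.801 1.45
v 1.925 -1.399 1.741
v 1.655 -2.061 0.679
v 1.201 -1.659 0.97
v 1.994 -1.24 0.852
v 1.586 -2.22 1.568
v 1.277 -1.982 1.498
v 1.54 -1.888 1.778
v 1.608 -1.19 0.919
v 1.871 -1.095 1.199
v 1.358 -1.348 1.487
v 1.709 -2.365 1.221
v 1.972 -2.27 1.501
v 2.04 -1.572 0.642
v 2.303 -1.478 0.922
v 2.222 -2.112 0.933
v 2.37 -1.48 1.312
v 2.166 -1.969 1.67
v 2.289 -2.114 1.323
v 2.416 -1.812 1.102
v 2.103 -1.243 1.483
v 1.899 -1.733 1.841
v 1.59 -1.495 1.771
v 1.716 -1.193 1.55
v 2.216 -1.577 1.663
v 1.681 -1.727 0.579
v 1.477 -2.217 0.937
v 1.864 -2.267 0.87
v 1.99 -1.965 0.649
v 1.414 -1.491 0.75
v 1.21 -1.98 1.108
v 1.164 -1.648 1.318
v 1.291 -1.346 1.097
v 1.364 -1.883 0.757
f 2 1 4
f 2 4 3
f 4 1 5
f 4 5 3
f 5 1 6
f 5 6 3
f 6 1 7
f 6 7 3
f 7 1 8
f 7 8 3
f 8 1 9
f 8 9 3
f 9 1 10
f 9 10 3
f 10 1 11
f 10 11 3
f 11 1 2
f 11 2 3
f 13 12 15
f 13 15 14
f 15 12 16
f 15 16 14
f 16 12 17
f 16 17 14
f 17 12 18
f 17 18 14
f 18 12 19
f 18 19 14
f 19 12 20
f 19 20 14
f 20 12 21
f 20 21 14
f 21 12 22
f 21 22 14
f 22 12 23
f 22 23 14
f 23 12 24
f 23 24 14
f 24 12 13
f 24 13 14
f 26 25 29
f 26 29 27
f 27 29 30
f 27 30 28
f 29 25 31
f 29 31 30
f 30 31 32
f 30 32 28
f 31 25 33
f 31 33 32
f 32 33 34
f 32 34 28
f 33 25 35
f 33 35 34
f 34 35 36
f 34 36 28
f 35 25 37
f 35 37 36
f 36 37 38
f 36 38 28
f 37 25 39
f 37 39 38
f 38 39 40
f 38 40 28
f 39 25 41
f 39 41 40
f 40 41 42
f 40 42 28
f 41 25 43
f 41 43 42
f 42 43 44
f 42 44 28
f 43 25 45
f 43 45 44
f 44 45 46
f 44 46 28
f 45 25 47
f 45 47 46
f 46 47 48
f 46 48 28
f 47 25 26
f 47 26 48
f 48 26 27
f 48 27 28
f 50 52 49
f 53 50 49
f 49 52 51
f 51 53 49
f 50 56 52
f 54 50 53
f 54 56 50
f 52 56 51
f 55 53 51
f 51 56 55
f 55 54 53
f 56 54 55
f 57 94 73
f 94 68 97
f 73 97 62
f 94 97 73
f 57 73 69
f 73 62 74
f 69 74 58
f 73 74 69
f 57 69 78
f 69 58 79
f 78 79 64
f 69 79 78
f 57 78 90
f 78 64 93
f 90 93 67
f 78 93 90
f 57 90 94
f 90 67 98
f 94 98 68
f 90 98 94
f 58 74 85
f 74 62 88
f 85 88 66
f 74 88 85
f 62 97 75
f 97 68 96
f 75 96 61
f 97 96 75
f 68 98 95
f 98 67 91
f 95 91 59
f 98 91 95
f 67 93 92
f 93 64 80
f 92 80 63
f 93 80 92
f 64 79 84
f 79 58 81
f 84 81 65
f 79 81 84
f 60 86 72
f 86 66 87
f 72 87 61
f 86 87 72
f 60 72 70
f 72 61 71
f 70 71 59
f 72 71 70
f 60 70 77
f 70 59 76
f 77 76 63
f 70 76 77
f 60 77 82
f 77 63 83
f 82 83 65
f 77 83 82
f 60 82 86
f 82 65 89
f 86 89 66
f 82 89 86
f 61 87 75
f 87 66 88
f 75 88 62
f 87 88 75
f 59 71 95
f 71 61 96
f 95 96 68
f 71 96 95
f 63 76 92
f 76 59 91
f 92 91 67
f 76 91 92
f 65 83 84
f 83 63 80
f 84 80 64
f 83 80 84
f 66 89 85
f 89 65 81
f 85 81 58
f 89 81 85



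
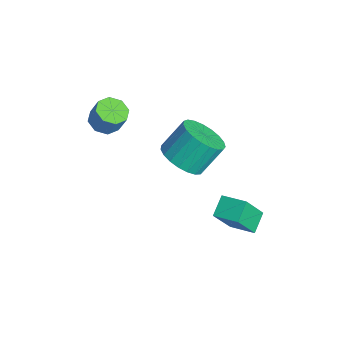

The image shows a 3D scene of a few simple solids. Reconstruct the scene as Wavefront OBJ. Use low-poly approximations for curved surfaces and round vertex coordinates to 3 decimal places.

v -1.587 -1.697 0.016
v -0.885 -1.75 -0.211
v -0.551 -1.475 0.757
v -1.253 -1.423 0.984
v -1.098 -1.231 -0.285
v -0.764 -0.956 0.683
v -1.598 -0.985 -0.183
v -1.264 -0.71 0.785
v -2.091 -1.156 0.036
v -1.757 -0.881 1.004
v -2.289 -1.645 0.243
v -1.955 -1.37 1.211
v -2.076 -2.164 0.317
v -1.742 -1.889 1.285
v -1.576 -2.41 0.215
v -1.242 -2.135 1.183
v -1.083 -2.239 -0.004
v -0.749 -1.964 0.964
v 3.365 2.214 -3.553
v 3.747 1.336 -2.017
v 2.694 2.797 -3.053
v 3.076 1.919 -1.517
v 4.204 2.981 -3.323
v 4.586 2.103 -1.787
v 3.533 3.564 -2.823
v 3.915 2.686 -1.287
v -0.269 1.258 -2.316
v 0.792 1.165 -2.083
v 0.61 2.208 -0.832
v -0.451 2.302 -1.064
v 0.79 1.513 -2.374
v 0.607 2.556 -1.122
v 0.604 1.817 -2.654
v 0.422 2.86 -1.402
v 0.268 2.024 -2.876
v 0.085 3.068 -1.624
v -0.161 2.099 -3.001
v -0.344 3.143 -1.749
v -0.609 2.029 -3.008
v -0.792 3.072 -1.756
v -0.998 1.825 -2.895
v -1.18 2.869 -1.643
v -1.261 1.523 -2.682
v -1.443 2.567 -1.43
v -1.352 1.176 -2.405
v -1.534 2.22 -1.153
v -1.256 0.843 -2.113
v -1.438 1.886 -0.862
v -0.989 0.581 -1.857
v -1.172 1.625 -0.605
v -0.598 0.437 -1.679
v -0.78 1.481 -0.427
v -0.15 0.435 -1.612
v -0.332 1.478 -0.36
v 0.278 0.575 -1.666
v 0.096 1.618 -0.415
v 0.611 0.833 -1.833
v 0.429 1.876 -0.581
f 2 1 5
f 2 5 3
f 3 5 6
f 3 6 4
f 5 1 7
f 5 7 6
f 6 7 8
f 6 8 4
f 7 1 9
f 7 9 8
f 8 9 10
f 8 10 4
f 9 1 11
f 9 11 10
f 10 11 12
f 10 12 4
f 11 1 13
f 11 13 12
f 12 13 14
f 12 14 4
f 13 1 15
f 13 15 14
f 14 15 16
f 14 16 4
f 15 1 17
f 15 17 16
f 16 17 18
f 16 18 4
f 17 1 2
f 17 2 18
f 18 2 3
f 18 3 4
f 20 22 19
f 23 20 19
f 19 22 21
f 21 23 19
f 20 26 22
f 24 20 23
f 24 26 20
f 22 26 21
f 25 23 21
f 21 26 25
f 25 24 23
f 26 24 25
f 28 27 31
f 28 31 29
f 29 31 32
f 29 32 30
f 31 27 33
f 31 33 32
f 32 33 34
f 32 34 30
f 33 27 35
f 33 35 34
f 34 35 36
f 34 36 30
f 35 27 37
f 35 37 36
f 36 37 38
f 36 38 30
f 37 27 39
f 37 39 38
f 38 39 40
f 38 40 30
f 39 27 41
f 39 41 40
f 40 41 42
f 40 42 30
f 41 27 43
f 41 43 42
f 42 43 44
f 42 44 30
f 43 27 45
f 43 45 44
f 44 45 46
f 44 46 30
f 45 27 47
f 45 47 46
f 46 47 48
f 46 48 30
f 47 27 49
f 47 49 48
f 48 49 50
f 48 50 30
f 49 27 51
f 49 51 50
f 50 51 52
f 50 52 30
f 51 27 53
f 51 53 52
f 52 53 54
f 52 54 30
f 53 27 55
f 53 55 54
f 54 55 56
f 54 56 30
f 55 27 57
f 55 57 56
f 56 57 58
f 56 58 30
f 57 27 28
f 57 28 58
f 58 28 29
f 58 29 30



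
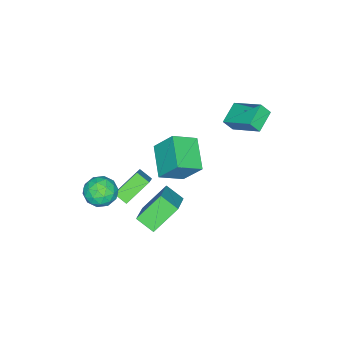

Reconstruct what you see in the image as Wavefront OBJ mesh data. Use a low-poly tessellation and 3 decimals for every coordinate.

v -3.532 -1.052 -0.635
v -3.653 -0.011 0.741
v -2.174 0.096 -1.384
v -2.295 1.137 -0.008
v -2.465 -1.857 0.068
v -2.586 -0.816 1.444
v -1.107 -0.709 -0.681
v -1.228 0.332 0.695
v -4.687 2.057 3.354
v -4.434 3.71 4.337
v -3.474 2.144 2.894
v -3.222 3.798 3.877
v -4.418 1.642 3.983
v -4.166 3.296 4.966
v -3.206 1.73 3.523
v -2.953 3.383 4.506
v 1.512 0.017 -0.377
v 0.376 0.693 0.86
v 1.48 0.978 -0.931
v 0.344 1.654 0.306
v 3.076 0.686 0.694
v 1.94 1.362 1.931
v 3.044 1.647 0.14
v 1.908 2.323 1.377
v -1.003 -1.046 -0.915
v -1.015 -1.768 -0.526
v 0.025 -0.534 0.065
v 0.013 -1.256 0.454
v 0.227 -1.604 -1.914
v 0.215 -2.326 -1.525
v 1.255 -1.092 -0.934
v 1.243 -1.814 -0.545
v 1.805 -1.665 1.338
v 2.354 -1.059 1.77
v 2.986 -2.201 0.59
v 3.535 -1.595 1.022
v 3.155 -2.293 1.495
v 2.425 -1.962 1.957
v 2.915 -1.298 0.403
v 2.185 -0.967 0.865
v 3.04 -0.832 1.192
v 3.189 -1.447 1.867
v 2.151 -1.813 0.493
v 2.3 -2.428 1.168
v 1.976 -1.315 1.62
v 3.364 -1.945 0.74
v 3.141 -2.356 1.018
v 3.464 -1.999 1.272
v 2.018 -1.846 1.73
v 2.341 -1.49 1.984
v 2.811 -2.215 1.822
v 2.999 -1.77 0.376
v 3.322 -1.414 0.63
v 1.876 -1.261 1.088
v 2.199 -0.904 1.342
v 2.529 -1.045 0.538
v 2.702 -0.825 1.534
v 3.396 -1.14 1.094
v 3.031 -0.965 0.73
v 2.602 -0.771 1.002
v 2.789 -1.187 1.931
v 3.483 -1.502 1.491
v 3.26 -1.912 1.769
v 2.831 -1.718 2.041
v 3.192 -1.053 1.591
v 1.857 -1.758 0.869
v 2.551 -2.073 0.429
v 2.509 -1.542 0.319
v 2.08 -1.348 0.591
v 1.944 -2.12 1.266
v 2.638 -2.435 0.826
v 2.738 -2.489 1.358
v 2.309 -2.295 1.63
v 2.148 -2.207 0.769
f 2 4 1
f 5 2 1
f 1 4 3
f 3 5 1
f 2 8 4
f 6 2 5
f 6 8 2
f 4 8 3
f 7 5 3
f 3 8 7
f 7 6 5
f 8 6 7
f 10 12 9
f 13 10 9
f 9 12 11
f 11 13 9
f 10 16 12
f 14 10 13
f 14 16 10
f 12 16 11
f 15 13 11
f 11 16 15
f 15 14 13
f 16 14 15
f 18 20 17
f 21 18 17
f 17 20 19
f 19 21 17
f 18 24 20
f 22 18 21
f 22 24 18
f 20 24 19
f 23 21 19
f 19 24 23
f 23 22 21
f 24 22 23
f 26 28 25
f 29 26 25
f 25 28 27
f 27 29 25
f 26 32 28
f 30 26 29
f 30 32 26
f 28 32 27
f 31 29 27
f 27 32 31
f 31 30 29
f 32 30 31
f 33 70 49
f 70 44 73
f 49 73 38
f 70 73 49
f 33 49 45
f 49 38 50
f 45 50 34
f 49 50 45
f 33 45 54
f 45 34 55
f 54 55 40
f 45 55 54
f 33 54 66
f 54 40 69
f 66 69 43
f 54 69 66
f 33 66 70
f 66 43 74
f 70 74 44
f 66 74 70
f 34 50 61
f 50 38 64
f 61 64 42
f 50 64 61
f 38 73 51
f 73 44 72
f 51 72 37
f 73 72 51
f 44 74 71
f 74 43 67
f 71 67 35
f 74 67 71
f 43 69 68
f 69 40 56
f 68 56 39
f 69 56 68
f 40 55 60
f 55 34 57
f 60 57 41
f 55 57 60
f 36 62 48
f 62 42 63
f 48 63 37
f 62 63 48
f 36 48 46
f 48 37 47
f 46 47 35
f 48 47 46
f 36 46 53
f 46 35 52
f 53 52 39
f 46 52 53
f 36 53 58
f 53 39 59
f 58 59 41
f 53 59 58
f 36 58 62
f 58 41 65
f 62 65 42
f 58 65 62
f 37 63 51
f 63 42 64
f 51 64 38
f 63 64 51
f 35 47 71
f 47 37 72
f 71 72 44
f 47 72 71
f 39 52 68
f 52 35 67
f 68 67 43
f 52 67 68
f 41 59 60
f 59 39 56
f 60 56 40
f 59 56 60
f 42 65 61
f 65 41 57
f 61 57 34
f 65 57 61



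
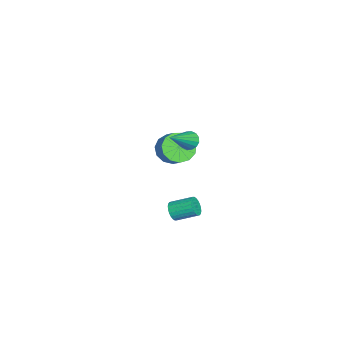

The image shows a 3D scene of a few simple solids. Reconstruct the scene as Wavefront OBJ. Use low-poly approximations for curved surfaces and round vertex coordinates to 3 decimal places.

v 0.943 0.615 2.933
v 1.31 1.06 2.768
v 2.437 -0.175 4.127
v 1.164 1.166 3.02
v 0.958 1.124 3.25
v 0.749 0.946 3.394
v 0.591 0.679 3.415
v 0.528 0.395 3.307
v 0.576 0.17 3.098
v 0.722 0.064 2.845
v 0.927 0.106 2.616
v 1.136 0.284 2.471
v 1.294 0.551 2.451
v 1.357 0.835 2.559
v -0.814 -0.505 -4.183
v -0.524 -0.269 -4.69
v -0.517 0.981 -4.104
v -0.806 0.745 -3.597
v -0.76 -0.239 -4.751
v -0.753 1.011 -4.166
v -1.005 -0.249 -4.726
v -0.997 1.001 -4.14
v -1.22 -0.298 -4.618
v -1.212 0.951 -4.032
v -1.373 -0.379 -4.444
v -1.366 0.87 -3.858
v -1.441 -0.479 -4.23
v -1.434 0.771 -3.644
v -1.414 -0.583 -4.009
v -1.407 0.667 -3.423
v -1.295 -0.675 -3.814
v -1.288 0.575 -3.228
v -1.103 -0.741 -3.676
v -1.096 0.509 -3.09
v -0.867 -0.771 -3.614
v -0.86 0.479 -3.029
v -0.623 -0.761 -3.64
v -0.615 0.489 -3.054
v -0.408 -0.711 -3.748
v -0.4 0.538 -3.162
v -0.254 -0.63 -3.922
v -0.247 0.619 -3.336
v -0.186 -0.531 -4.136
v -0.179 0.719 -3.55
v -0.213 -0.427 -4.357
v -0.206 0.823 -3.771
v -0.332 -0.335 -4.552
v -0.325 0.915 -3.966
v -2.746 -0.867 -0.509
v -2.118 -0.721 -1.274
v -1.407 -0.226 -0.596
v -2.034 -0.373 0.169
v -2.453 -0.268 -1.254
v -1.742 0.227 -0.576
v -2.88 -0.005 -0.997
v -2.169 0.49 -0.319
v -3.265 -0.016 -0.585
v -2.554 0.479 0.092
v -3.485 -0.298 -0.149
v -2.774 0.197 0.528
v -3.47 -0.76 0.172
v -2.759 -0.265 0.85
v -3.225 -1.257 0.278
v -2.514 -0.762 0.956
v -2.828 -1.629 0.134
v -2.117 -1.134 0.811
v -2.404 -1.76 -0.215
v -1.693 -1.265 0.463
v -2.09 -1.608 -0.656
v -1.379 -1.113 0.021
v -1.983 -1.22 -1.051
v -1.272 -0.725 -0.373
f 2 1 4
f 2 4 3
f 4 1 5
f 4 5 3
f 5 1 6
f 5 6 3
f 6 1 7
f 6 7 3
f 7 1 8
f 7 8 3
f 8 1 9
f 8 9 3
f 9 1 10
f 9 10 3
f 10 1 11
f 10 11 3
f 11 1 12
f 11 12 3
f 12 1 13
f 12 13 3
f 13 1 14
f 13 14 3
f 14 1 2
f 14 2 3
f 16 15 19
f 16 19 17
f 17 19 20
f 17 20 18
f 19 15 21
f 19 21 20
f 20 21 22
f 20 22 18
f 21 15 23
f 21 23 22
f 22 23 24
f 22 24 18
f 23 15 25
f 23 25 24
f 24 25 26
f 24 26 18
f 25 15 27
f 25 27 26
f 26 27 28
f 26 28 18
f 27 15 29
f 27 29 28
f 28 29 30
f 28 30 18
f 29 15 31
f 29 31 30
f 30 31 32
f 30 32 18
f 31 15 33
f 31 33 32
f 32 33 34
f 32 34 18
f 33 15 35
f 33 35 34
f 34 35 36
f 34 36 18
f 35 15 37
f 35 37 36
f 36 37 38
f 36 38 18
f 37 15 39
f 37 39 38
f 38 39 40
f 38 40 18
f 39 15 41
f 39 41 40
f 40 41 42
f 40 42 18
f 41 15 43
f 41 43 42
f 42 43 44
f 42 44 18
f 43 15 45
f 43 45 44
f 44 45 46
f 44 46 18
f 45 15 47
f 45 47 46
f 46 47 48
f 46 48 18
f 47 15 16
f 47 16 48
f 48 16 17
f 48 17 18
f 50 49 53
f 50 53 51
f 51 53 54
f 51 54 52
f 53 49 55
f 53 55 54
f 54 55 56
f 54 56 52
f 55 49 57
f 55 57 56
f 56 57 58
f 56 58 52
f 57 49 59
f 57 59 58
f 58 59 60
f 58 60 52
f 59 49 61
f 59 61 60
f 60 61 62
f 60 62 52
f 61 49 63
f 61 63 62
f 62 63 64
f 62 64 52
f 63 49 65
f 63 65 64
f 64 65 66
f 64 66 52
f 65 49 67
f 65 67 66
f 66 67 68
f 66 68 52
f 67 49 69
f 67 69 68
f 68 69 70
f 68 70 52
f 69 49 71
f 69 71 70
f 70 71 72
f 70 72 52
f 71 49 50
f 71 50 72
f 72 50 51
f 72 51 52



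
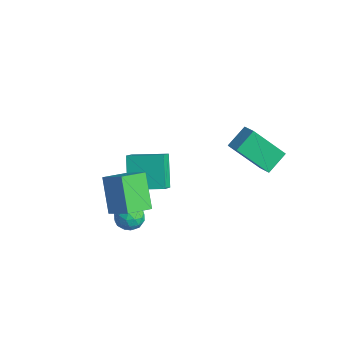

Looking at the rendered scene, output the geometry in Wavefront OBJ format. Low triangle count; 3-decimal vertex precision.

v -3.926 -1.378 -2.191
v -3.404 -2.02 -1.467
v -2.721 -0.038 -1.87
v -2.199 -0.68 -1.146
v -2.821 -2.04 -3.574
v -2.299 -2.682 -2.85
v -1.616 -0.7 -3.253
v -1.094 -1.342 -2.529
v 2.07 -0.044 2.829
v 1.877 1.012 3.488
v 2.992 1.109 1.252
v 2.798 2.165 1.911
v 2.882 -0.145 3.229
v 2.688 0.911 3.888
v 3.803 1.008 1.652
v 3.61 2.064 2.311
v -1.124 -3.532 -2.471
v -0.528 -3.038 -2.542
v -0.432 -4.442 -2.998
v 0.164 -3.948 -3.069
v -0.057 -4.192 -2.364
v -0.485 -3.629 -2.038
v -0.475 -3.851 -3.502
v -0.903 -3.288 -3.176
v -0.126 -3.235 -3.179
v 0.132 -3.445 -2.476
v -1.092 -4.035 -3.064
v -0.834 -4.245 -2.361
v -0.887 -3.205 -2.46
v -0.073 -4.275 -3.08
v -0.204 -4.418 -2.666
v 0.147 -4.128 -2.707
v -0.862 -3.553 -2.164
v -0.511 -3.262 -2.206
v -0.234 -3.941 -2.101
v -0.449 -4.218 -3.334
v -0.098 -3.927 -3.376
v -1.107 -3.352 -2.833
v -0.756 -3.062 -2.874
v -0.726 -3.539 -3.439
v -0.3 -3.03 -2.876
v 0.106 -3.565 -3.186
v -0.269 -3.508 -3.44
v -0.521 -3.177 -3.249
v -0.148 -3.154 -2.463
v 0.258 -3.689 -2.773
v 0.128 -3.833 -2.358
v -0.123 -3.502 -2.167
v 0.087 -3.27 -2.837
v -1.218 -3.791 -2.767
v -0.812 -4.326 -3.077
v -0.837 -3.978 -3.373
v -1.088 -3.647 -3.182
v -1.066 -3.915 -2.354
v -0.66 -4.45 -2.664
v -0.439 -4.303 -2.291
v -0.691 -3.972 -2.1
v -1.047 -4.21 -2.703
v -0.273 -4.982 -1.554
v -1.516 -4.506 -0.102
v -0.255 -3.695 -1.961
v -1.497 -3.218 -0.508
v 0.937 -4.702 -0.612
v -0.305 -4.225 0.841
v 0.956 -3.414 -1.018
v -0.287 -2.938 0.434
f 2 4 1
f 5 2 1
f 1 4 3
f 3 5 1
f 2 8 4
f 6 2 5
f 6 8 2
f 4 8 3
f 7 5 3
f 3 8 7
f 7 6 5
f 8 6 7
f 10 12 9
f 13 10 9
f 9 12 11
f 11 13 9
f 10 16 12
f 14 10 13
f 14 16 10
f 12 16 11
f 15 13 11
f 11 16 15
f 15 14 13
f 16 14 15
f 17 54 33
f 54 28 57
f 33 57 22
f 54 57 33
f 17 33 29
f 33 22 34
f 29 34 18
f 33 34 29
f 17 29 38
f 29 18 39
f 38 39 24
f 29 39 38
f 17 38 50
f 38 24 53
f 50 53 27
f 38 53 50
f 17 50 54
f 50 27 58
f 54 58 28
f 50 58 54
f 18 34 45
f 34 22 48
f 45 48 26
f 34 48 45
f 22 57 35
f 57 28 56
f 35 56 21
f 57 56 35
f 28 58 55
f 58 27 51
f 55 51 19
f 58 51 55
f 27 53 52
f 53 24 40
f 52 40 23
f 53 40 52
f 24 39 44
f 39 18 41
f 44 41 25
f 39 41 44
f 20 46 32
f 46 26 47
f 32 47 21
f 46 47 32
f 20 32 30
f 32 21 31
f 30 31 19
f 32 31 30
f 20 30 37
f 30 19 36
f 37 36 23
f 30 36 37
f 20 37 42
f 37 23 43
f 42 43 25
f 37 43 42
f 20 42 46
f 42 25 49
f 46 49 26
f 42 49 46
f 21 47 35
f 47 26 48
f 35 48 22
f 47 48 35
f 19 31 55
f 31 21 56
f 55 56 28
f 31 56 55
f 23 36 52
f 36 19 51
f 52 51 27
f 36 51 52
f 25 43 44
f 43 23 40
f 44 40 24
f 43 40 44
f 26 49 45
f 49 25 41
f 45 41 18
f 49 41 45
f 60 62 59
f 63 60 59
f 59 62 61
f 61 63 59
f 60 66 62
f 64 60 63
f 64 66 60
f 62 66 61
f 65 63 61
f 61 66 65
f 65 64 63
f 66 64 65



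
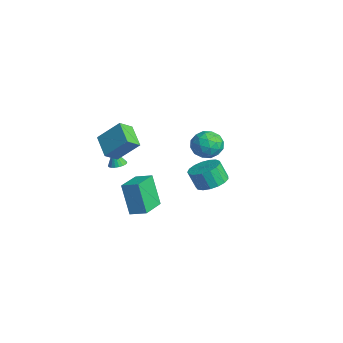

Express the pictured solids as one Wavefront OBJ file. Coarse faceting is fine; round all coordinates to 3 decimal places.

v 2.356 -2.618 -0.46
v 1.628 -2.794 1.416
v 3.033 -1.915 -0.132
v 2.305 -2.091 1.744
v 3.535 -3.909 -0.124
v 2.807 -4.085 1.752
v 4.212 -3.206 0.204
v 3.484 -3.382 2.08
v -2.265 3.426 0.85
v -1.301 3.785 0.901
v -1.679 1.875 0.679
v -0.715 2.234 0.73
v -1.318 2.256 1.565
v -1.68 3.215 1.671
v -1.3 2.445 -0.091
v -1.662 3.404 0.015
v -0.704 3.179 0.32
v -0.715 3.062 1.344
v -2.265 2.598 0.236
v -2.276 2.481 1.26
v -1.834 3.742 0.891
v -1.146 1.918 0.689
v -1.5 1.931 1.18
v -0.933 2.142 1.211
v -2.057 3.407 1.343
v -1.49 3.617 1.373
v -1.501 2.719 1.764
v -1.49 2.043 0.207
v -0.923 2.253 0.237
v -2.047 3.518 0.369
v -1.48 3.729 0.4
v -1.479 2.941 -0.184
v -0.917 3.596 0.579
v -0.572 2.684 0.478
v -0.916 2.809 -0.004
v -1.129 3.373 0.058
v -0.923 3.528 1.181
v -0.579 2.616 1.08
v -0.933 2.629 1.571
v -1.146 3.192 1.633
v -0.573 3.171 0.839
v -2.401 3.044 0.5
v -2.057 2.132 0.399
v -1.834 2.468 -0.053
v -2.047 3.031 0.009
v -2.408 2.976 1.102
v -2.063 2.064 1.001
v -1.851 2.287 1.522
v -2.064 2.851 1.584
v -2.407 2.489 0.741
v -3.697 4.178 -4.112
v -2.818 4.589 -3.71
v -3.185 4.194 -2.505
v -4.063 3.782 -2.908
v -3.149 4.966 -3.687
v -3.516 4.571 -2.482
v -3.606 5.163 -3.762
v -3.972 4.768 -2.557
v -4.083 5.134 -3.916
v -4.45 4.739 -2.711
v -4.472 4.886 -4.116
v -4.838 4.491 -2.911
v -4.683 4.475 -4.315
v -5.05 4.08 -3.11
v -4.668 3.997 -4.467
v -5.035 3.602 -3.262
v -4.431 3.56 -4.539
v -4.797 3.164 -3.334
v -4.025 3.264 -4.512
v -4.392 2.869 -3.307
v -3.545 3.178 -4.394
v -3.911 2.782 -3.189
v -3.099 3.32 -4.212
v -3.465 2.925 -3.007
v -2.79 3.66 -4.006
v -3.156 3.264 -2.802
v -2.689 4.117 -3.826
v -3.055 3.722 -2.621
v -2.672 -2.18 -0.307
v -2.25 -1.848 -0.149
v -2.948 -2.34 0.767
v -2.425 -1.696 -0.171
v -2.643 -1.628 -0.217
v -2.866 -1.655 -0.278
v -3.056 -1.774 -0.345
v -3.179 -1.962 -0.404
v -3.214 -2.188 -0.447
v -3.156 -2.413 -0.466
v -3.014 -2.597 -0.457
v -2.813 -2.71 -0.422
v -2.588 -2.73 -0.367
v -2.377 -2.656 -0.302
v -2.217 -2.499 -0.238
v -2.136 -2.287 -0.185
v -2.148 -2.057 -0.154
v 0.807 -4.241 2.952
v -0.615 -4.135 3.585
v 0.6 -3.431 2.351
v -0.822 -3.325 2.983
v 1.442 -3.155 4.197
v 0.02 -3.049 4.829
v 1.235 -2.345 3.595
v -0.187 -2.239 4.228
f 2 4 1
f 5 2 1
f 1 4 3
f 3 5 1
f 2 8 4
f 6 2 5
f 6 8 2
f 4 8 3
f 7 5 3
f 3 8 7
f 7 6 5
f 8 6 7
f 9 46 25
f 46 20 49
f 25 49 14
f 46 49 25
f 9 25 21
f 25 14 26
f 21 26 10
f 25 26 21
f 9 21 30
f 21 10 31
f 30 31 16
f 21 31 30
f 9 30 42
f 30 16 45
f 42 45 19
f 30 45 42
f 9 42 46
f 42 19 50
f 46 50 20
f 42 50 46
f 10 26 37
f 26 14 40
f 37 40 18
f 26 40 37
f 14 49 27
f 49 20 48
f 27 48 13
f 49 48 27
f 20 50 47
f 50 19 43
f 47 43 11
f 50 43 47
f 19 45 44
f 45 16 32
f 44 32 15
f 45 32 44
f 16 31 36
f 31 10 33
f 36 33 17
f 31 33 36
f 12 38 24
f 38 18 39
f 24 39 13
f 38 39 24
f 12 24 22
f 24 13 23
f 22 23 11
f 24 23 22
f 12 22 29
f 22 11 28
f 29 28 15
f 22 28 29
f 12 29 34
f 29 15 35
f 34 35 17
f 29 35 34
f 12 34 38
f 34 17 41
f 38 41 18
f 34 41 38
f 13 39 27
f 39 18 40
f 27 40 14
f 39 40 27
f 11 23 47
f 23 13 48
f 47 48 20
f 23 48 47
f 15 28 44
f 28 11 43
f 44 43 19
f 28 43 44
f 17 35 36
f 35 15 32
f 36 32 16
f 35 32 36
f 18 41 37
f 41 17 33
f 37 33 10
f 41 33 37
f 52 51 55
f 52 55 53
f 53 55 56
f 53 56 54
f 55 51 57
f 55 57 56
f 56 57 58
f 56 58 54
f 57 51 59
f 57 59 58
f 58 59 60
f 58 60 54
f 59 51 61
f 59 61 60
f 60 61 62
f 60 62 54
f 61 51 63
f 61 63 62
f 62 63 64
f 62 64 54
f 63 51 65
f 63 65 64
f 64 65 66
f 64 66 54
f 65 51 67
f 65 67 66
f 66 67 68
f 66 68 54
f 67 51 69
f 67 69 68
f 68 69 70
f 68 70 54
f 69 51 71
f 69 71 70
f 70 71 72
f 70 72 54
f 71 51 73
f 71 73 72
f 72 73 74
f 72 74 54
f 73 51 75
f 73 75 74
f 74 75 76
f 74 76 54
f 75 51 77
f 75 77 76
f 76 77 78
f 76 78 54
f 77 51 52
f 77 52 78
f 78 52 53
f 78 53 54
f 80 79 82
f 80 82 81
f 82 79 83
f 82 83 81
f 83 79 84
f 83 84 81
f 84 79 85
f 84 85 81
f 85 79 86
f 85 86 81
f 86 79 87
f 86 87 81
f 87 79 88
f 87 88 81
f 88 79 89
f 88 89 81
f 89 79 90
f 89 90 81
f 90 79 91
f 90 91 81
f 91 79 92
f 91 92 81
f 92 79 93
f 92 93 81
f 93 79 94
f 93 94 81
f 94 79 95
f 94 95 81
f 95 79 80
f 95 80 81
f 97 99 96
f 100 97 96
f 96 99 98
f 98 100 96
f 97 103 99
f 101 97 100
f 101 103 97
f 99 103 98
f 102 100 98
f 98 103 102
f 102 101 100
f 103 101 102

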